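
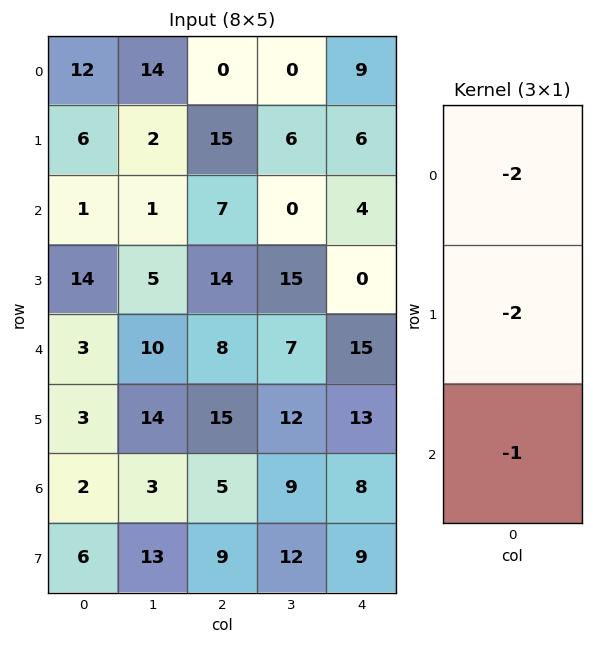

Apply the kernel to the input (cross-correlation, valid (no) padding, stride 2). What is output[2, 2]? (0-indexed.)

-64

The receptive field on the input at this output position is [15 / 13 / 8]. Elementwise product with the kernel and sum: 15·-2 + 13·-2 + 8·-1.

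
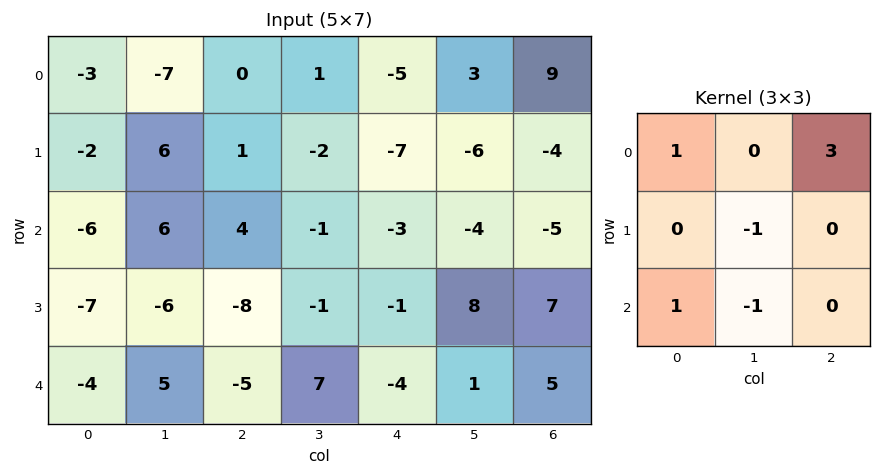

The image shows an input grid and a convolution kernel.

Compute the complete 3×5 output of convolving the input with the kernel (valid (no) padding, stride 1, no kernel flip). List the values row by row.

Output[0,0]: The receptive field on the input at this output position is [-3 -7 0 / -2 6 1 / -6 6 4]. Elementwise product with the kernel and sum: -3·1 + 0·3 + 6·-1 + -6·1 + 6·-1.

-21 -3 -8 19 29
-6 -2 -26 -17 -24
3 21 -16 -1 -31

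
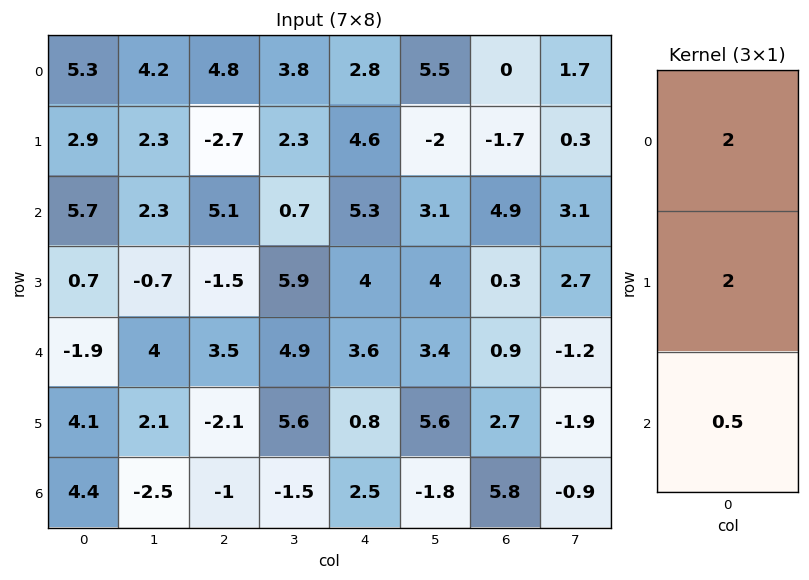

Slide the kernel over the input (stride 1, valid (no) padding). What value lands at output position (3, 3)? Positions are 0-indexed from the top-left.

24.4

The receptive field on the input at this output position is [5.9 / 4.9 / 5.6]. Elementwise product with the kernel and sum: 5.9·2 + 4.9·2 + 5.6·0.5.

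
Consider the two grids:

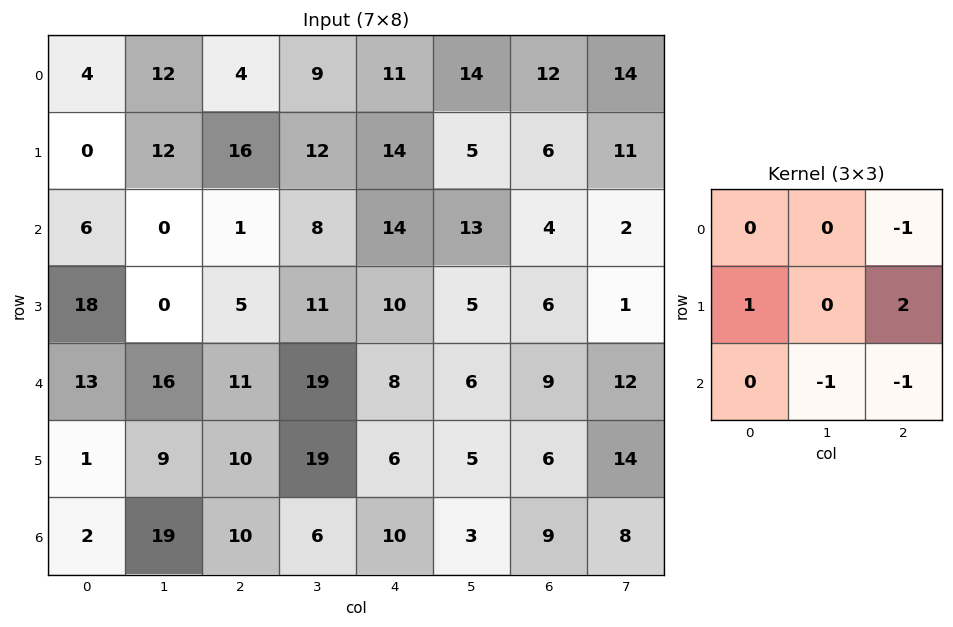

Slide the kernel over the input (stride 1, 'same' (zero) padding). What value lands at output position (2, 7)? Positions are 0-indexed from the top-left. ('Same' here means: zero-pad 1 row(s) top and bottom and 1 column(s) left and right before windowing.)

The receptive field on the zero-padded input at this output position is [6 11 0 / 4 2 0 / 6 1 0]. Elementwise product with the kernel and sum: 0·-1 + 4·1 + 0·2 + 1·-1 + 0·-1.

3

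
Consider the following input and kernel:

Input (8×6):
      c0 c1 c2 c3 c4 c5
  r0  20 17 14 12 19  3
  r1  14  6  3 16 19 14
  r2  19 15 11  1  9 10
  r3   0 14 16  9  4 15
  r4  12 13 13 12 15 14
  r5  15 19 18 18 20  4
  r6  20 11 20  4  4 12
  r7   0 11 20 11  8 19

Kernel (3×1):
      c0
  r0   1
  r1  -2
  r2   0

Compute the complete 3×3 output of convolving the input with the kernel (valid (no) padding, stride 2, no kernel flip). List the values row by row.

Output[0,0]: The receptive field on the input at this output position is [20 / 14 / 19]. Elementwise product with the kernel and sum: 20·1 + 14·-2.
Output[0,1]: The receptive field on the input at this output position is [14 / 3 / 11]. Elementwise product with the kernel and sum: 14·1 + 3·-2.

-8 8 -19
19 -21 1
-18 -23 -25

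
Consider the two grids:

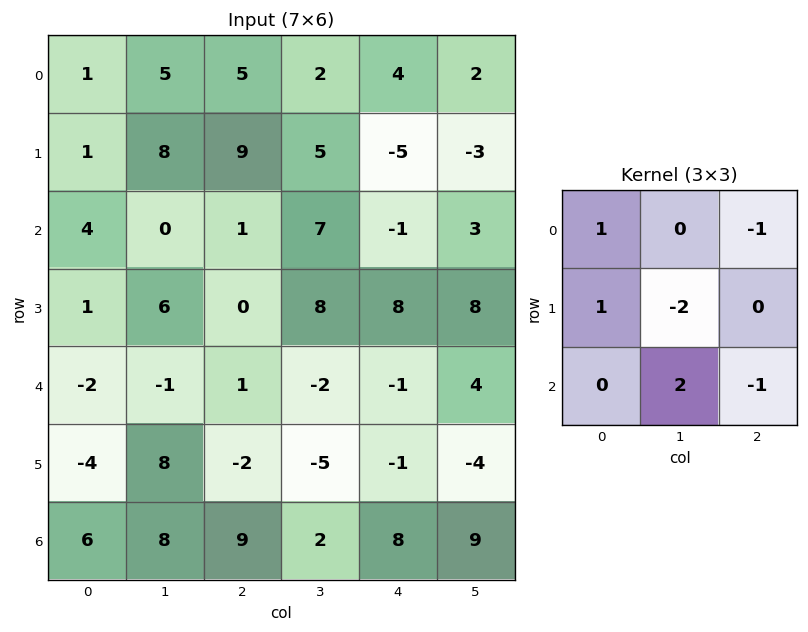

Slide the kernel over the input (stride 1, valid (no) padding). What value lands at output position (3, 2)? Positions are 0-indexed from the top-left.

The receptive field on the input at this output position is [0 8 8 / 1 -2 -1 / -2 -5 -1]. Elementwise product with the kernel and sum: 0·1 + 8·-1 + 1·1 + -2·-2 + -5·2 + -1·-1.

-12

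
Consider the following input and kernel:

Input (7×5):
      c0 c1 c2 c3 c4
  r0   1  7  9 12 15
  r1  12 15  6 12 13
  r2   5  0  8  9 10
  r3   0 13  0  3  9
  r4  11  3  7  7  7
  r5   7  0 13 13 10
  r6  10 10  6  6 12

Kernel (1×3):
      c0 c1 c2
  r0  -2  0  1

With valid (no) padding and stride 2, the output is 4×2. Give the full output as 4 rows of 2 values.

7 -3
-2 -6
-15 -7
-14 0

Output[0,0]: The receptive field on the input at this output position is [1 7 9]. Elementwise product with the kernel and sum: 1·-2 + 9·1.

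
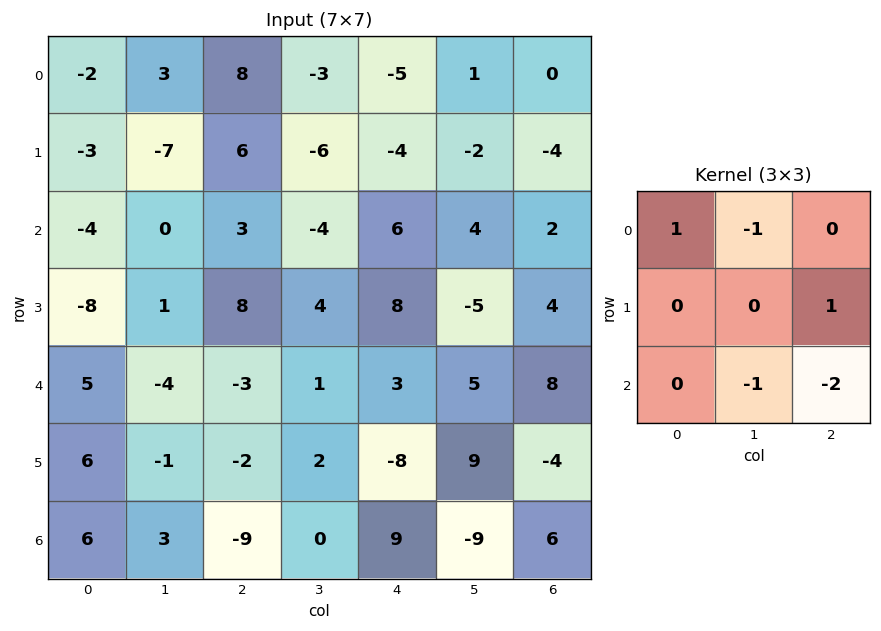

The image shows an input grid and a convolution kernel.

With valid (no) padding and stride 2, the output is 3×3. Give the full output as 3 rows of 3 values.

-5 -1 -18
14 8 -15
22 -30 -9

Output[0,0]: The receptive field on the input at this output position is [-2 3 8 / -3 -7 6 / -4 0 3]. Elementwise product with the kernel and sum: -2·1 + 3·-1 + 6·1 + 0·-1 + 3·-2.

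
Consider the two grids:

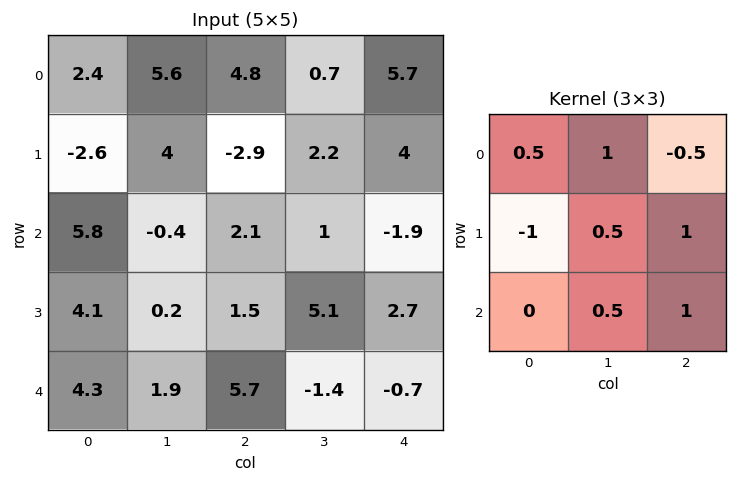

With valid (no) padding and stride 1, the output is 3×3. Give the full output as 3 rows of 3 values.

8 6.05 6.85
1.85 6.3 0.5
5.6 8.5 5.35

Output[0,0]: The receptive field on the input at this output position is [2.4 5.6 4.8 / -2.6 4 -2.9 / 5.8 -0.4 2.1]. Elementwise product with the kernel and sum: 2.4·0.5 + 5.6·1 + 4.8·-0.5 + -2.6·-1 + 4·0.5 + -2.9·1 + -0.4·0.5 + 2.1·1.
Output[0,1]: The receptive field on the input at this output position is [5.6 4.8 0.7 / 4 -2.9 2.2 / -0.4 2.1 1]. Elementwise product with the kernel and sum: 5.6·0.5 + 4.8·1 + 0.7·-0.5 + 4·-1 + -2.9·0.5 + 2.2·1 + 2.1·0.5 + 1·1.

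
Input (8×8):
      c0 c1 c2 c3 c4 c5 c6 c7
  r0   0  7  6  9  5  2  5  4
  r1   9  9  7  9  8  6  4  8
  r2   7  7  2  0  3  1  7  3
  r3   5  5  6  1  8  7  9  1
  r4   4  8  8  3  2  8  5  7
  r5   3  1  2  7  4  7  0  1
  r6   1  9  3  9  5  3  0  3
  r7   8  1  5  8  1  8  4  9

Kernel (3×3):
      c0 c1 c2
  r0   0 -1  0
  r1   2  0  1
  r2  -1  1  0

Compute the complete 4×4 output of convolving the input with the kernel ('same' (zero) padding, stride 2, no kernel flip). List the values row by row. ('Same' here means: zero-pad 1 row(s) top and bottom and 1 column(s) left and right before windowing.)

Output[0,0]: The receptive field on the zero-padded input at this output position is [0 0 0 / 0 0 7 / 0 9 9]. Elementwise product with the kernel and sum: 0·-1 + 0·2 + 7·1 + 0·-1 + 9·1.
Output[0,1]: The receptive field on the zero-padded input at this output position is [0 0 0 / 7 6 9 / 9 7 9]. Elementwise product with the kernel and sum: 0·-1 + 7·2 + 9·1 + 9·-1 + 7·1.

16 21 19 6
3 8 0 3
6 14 3 7
14 29 10 5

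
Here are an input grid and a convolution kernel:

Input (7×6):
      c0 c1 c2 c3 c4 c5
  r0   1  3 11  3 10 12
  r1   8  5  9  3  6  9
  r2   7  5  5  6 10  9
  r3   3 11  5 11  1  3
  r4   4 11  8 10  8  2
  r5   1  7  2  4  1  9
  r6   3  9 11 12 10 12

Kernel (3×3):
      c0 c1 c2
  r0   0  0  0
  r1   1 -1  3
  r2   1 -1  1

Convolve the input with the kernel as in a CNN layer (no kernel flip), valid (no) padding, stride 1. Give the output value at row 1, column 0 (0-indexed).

The receptive field on the input at this output position is [8 5 9 / 7 5 5 / 3 11 5]. Elementwise product with the kernel and sum: 7·1 + 5·-1 + 5·3 + 3·1 + 11·-1 + 5·1.

14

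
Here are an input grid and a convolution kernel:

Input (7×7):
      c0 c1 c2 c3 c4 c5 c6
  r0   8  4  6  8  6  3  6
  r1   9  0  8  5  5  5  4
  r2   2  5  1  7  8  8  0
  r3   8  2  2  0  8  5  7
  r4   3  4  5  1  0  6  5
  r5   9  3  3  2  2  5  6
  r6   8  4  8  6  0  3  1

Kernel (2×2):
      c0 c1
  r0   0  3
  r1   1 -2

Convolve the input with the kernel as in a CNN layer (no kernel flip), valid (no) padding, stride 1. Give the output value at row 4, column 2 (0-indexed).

The receptive field on the input at this output position is [5 1 / 3 2]. Elementwise product with the kernel and sum: 1·3 + 3·1 + 2·-2.

2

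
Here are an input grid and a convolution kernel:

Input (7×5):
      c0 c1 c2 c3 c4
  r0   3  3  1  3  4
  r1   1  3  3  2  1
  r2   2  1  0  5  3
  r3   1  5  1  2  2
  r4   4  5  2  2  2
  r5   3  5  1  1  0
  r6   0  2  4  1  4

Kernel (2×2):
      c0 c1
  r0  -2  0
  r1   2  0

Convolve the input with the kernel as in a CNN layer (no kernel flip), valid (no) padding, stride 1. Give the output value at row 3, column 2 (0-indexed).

2

The receptive field on the input at this output position is [1 2 / 2 2]. Elementwise product with the kernel and sum: 1·-2 + 2·2.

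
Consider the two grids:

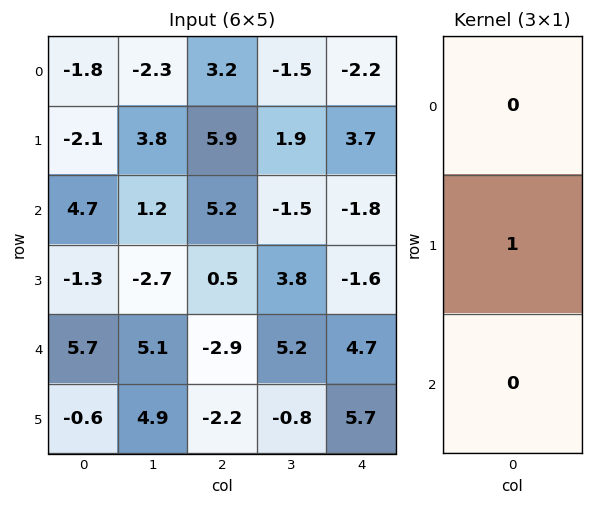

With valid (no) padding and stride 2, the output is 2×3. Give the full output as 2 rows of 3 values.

-2.1 5.9 3.7
-1.3 0.5 -1.6

Output[0,0]: The receptive field on the input at this output position is [-1.8 / -2.1 / 4.7]. Elementwise product with the kernel and sum: -2.1·1.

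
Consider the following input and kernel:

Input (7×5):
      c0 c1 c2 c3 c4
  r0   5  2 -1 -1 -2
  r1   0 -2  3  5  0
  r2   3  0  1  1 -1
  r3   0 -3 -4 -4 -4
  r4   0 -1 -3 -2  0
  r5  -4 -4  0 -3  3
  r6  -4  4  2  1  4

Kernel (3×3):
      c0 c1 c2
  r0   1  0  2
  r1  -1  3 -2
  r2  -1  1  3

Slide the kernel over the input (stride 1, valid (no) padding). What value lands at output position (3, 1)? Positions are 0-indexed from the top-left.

-20

The receptive field on the input at this output position is [-3 -4 -4 / -1 -3 -2 / -4 0 -3]. Elementwise product with the kernel and sum: -3·1 + -4·2 + -1·-1 + -3·3 + -2·-2 + -4·-1 + 0·1 + -3·3.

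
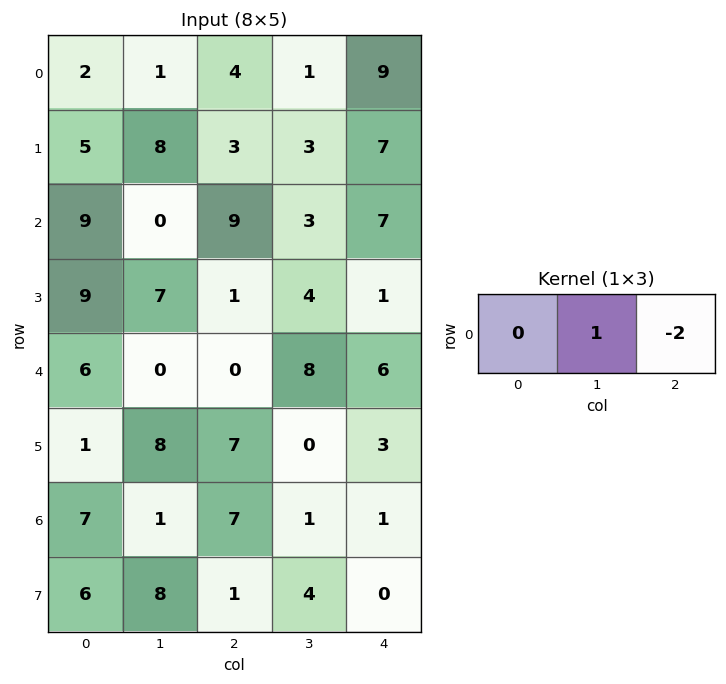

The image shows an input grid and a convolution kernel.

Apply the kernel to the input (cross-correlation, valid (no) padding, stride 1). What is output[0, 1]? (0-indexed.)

The receptive field on the input at this output position is [1 4 1]. Elementwise product with the kernel and sum: 4·1 + 1·-2.

2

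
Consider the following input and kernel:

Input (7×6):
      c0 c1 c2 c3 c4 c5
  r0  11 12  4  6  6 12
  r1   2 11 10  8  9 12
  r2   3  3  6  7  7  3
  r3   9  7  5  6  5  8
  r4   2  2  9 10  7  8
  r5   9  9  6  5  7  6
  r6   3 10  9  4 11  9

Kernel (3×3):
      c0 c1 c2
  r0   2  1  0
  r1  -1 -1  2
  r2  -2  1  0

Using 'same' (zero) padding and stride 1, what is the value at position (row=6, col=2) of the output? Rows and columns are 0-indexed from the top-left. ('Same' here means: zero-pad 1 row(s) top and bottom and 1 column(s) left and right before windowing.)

The receptive field on the zero-padded input at this output position is [9 6 5 / 10 9 4 / 0 0 0]. Elementwise product with the kernel and sum: 9·2 + 6·1 + 10·-1 + 9·-1 + 4·2 + 0·-2 + 0·1.

13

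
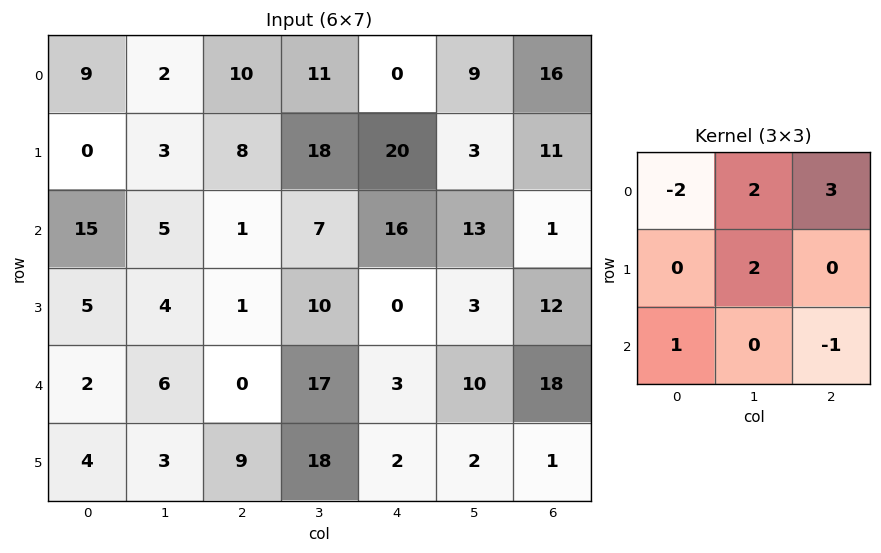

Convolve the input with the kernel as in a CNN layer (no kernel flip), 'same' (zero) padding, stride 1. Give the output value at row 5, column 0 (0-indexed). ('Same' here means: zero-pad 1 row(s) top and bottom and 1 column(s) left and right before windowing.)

The receptive field on the zero-padded input at this output position is [0 2 6 / 0 4 3 / 0 0 0]. Elementwise product with the kernel and sum: 0·-2 + 2·2 + 6·3 + 4·2 + 0·1 + 0·-1.

30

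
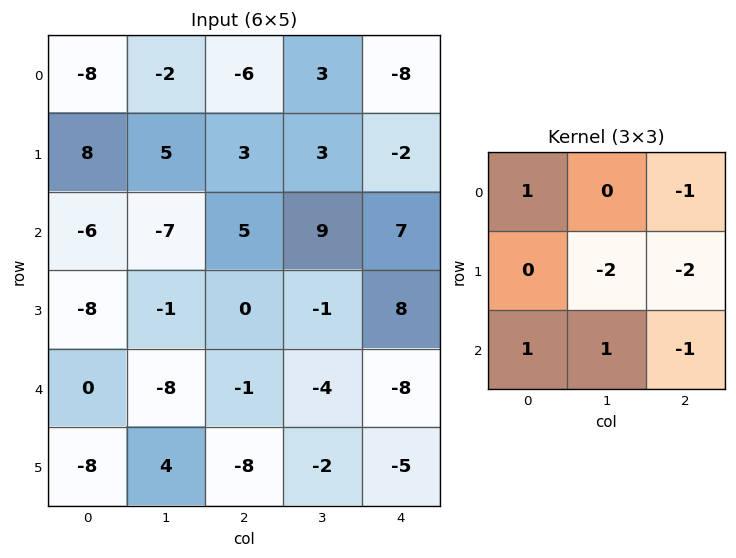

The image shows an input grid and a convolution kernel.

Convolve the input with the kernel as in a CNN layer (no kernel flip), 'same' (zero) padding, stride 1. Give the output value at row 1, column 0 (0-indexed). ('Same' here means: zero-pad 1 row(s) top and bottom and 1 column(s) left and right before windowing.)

-23

The receptive field on the zero-padded input at this output position is [0 -8 -2 / 0 8 5 / 0 -6 -7]. Elementwise product with the kernel and sum: 0·1 + -2·-1 + 8·-2 + 5·-2 + 0·1 + -6·1 + -7·-1.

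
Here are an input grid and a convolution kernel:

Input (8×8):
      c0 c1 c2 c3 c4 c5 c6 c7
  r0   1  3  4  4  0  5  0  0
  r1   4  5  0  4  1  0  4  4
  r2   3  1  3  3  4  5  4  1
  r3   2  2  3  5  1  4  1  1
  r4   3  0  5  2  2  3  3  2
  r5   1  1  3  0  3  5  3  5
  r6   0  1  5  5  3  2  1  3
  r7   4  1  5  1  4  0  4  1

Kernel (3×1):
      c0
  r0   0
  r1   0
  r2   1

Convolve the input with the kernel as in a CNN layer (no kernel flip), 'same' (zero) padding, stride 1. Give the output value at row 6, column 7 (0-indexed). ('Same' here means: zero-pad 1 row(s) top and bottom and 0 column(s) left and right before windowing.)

The receptive field on the zero-padded input at this output position is [5 / 3 / 1]. Elementwise product with the kernel and sum: 1·1.

1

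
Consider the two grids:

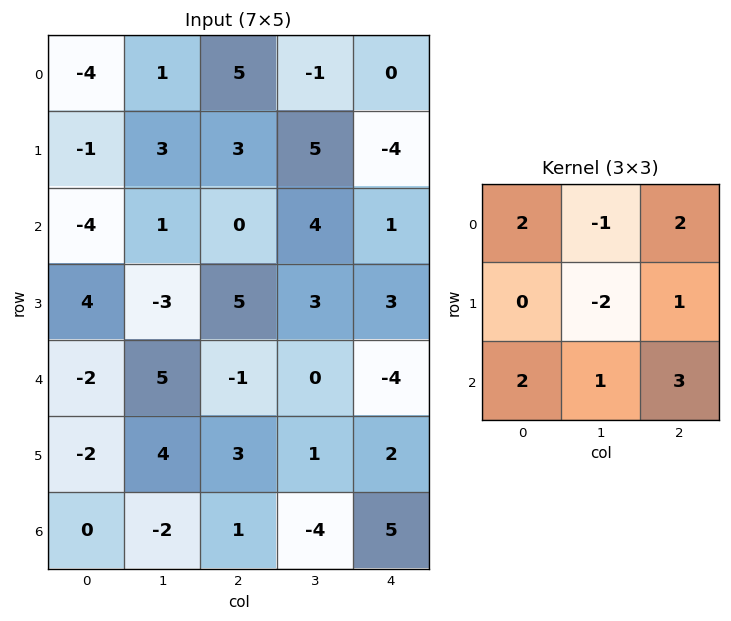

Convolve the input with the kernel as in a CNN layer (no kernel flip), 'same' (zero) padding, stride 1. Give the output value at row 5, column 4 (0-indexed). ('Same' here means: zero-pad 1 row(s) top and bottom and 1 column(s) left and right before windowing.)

-3

The receptive field on the zero-padded input at this output position is [0 -4 0 / 1 2 0 / -4 5 0]. Elementwise product with the kernel and sum: 0·2 + -4·-1 + 0·2 + 2·-2 + 0·1 + -4·2 + 5·1 + 0·3.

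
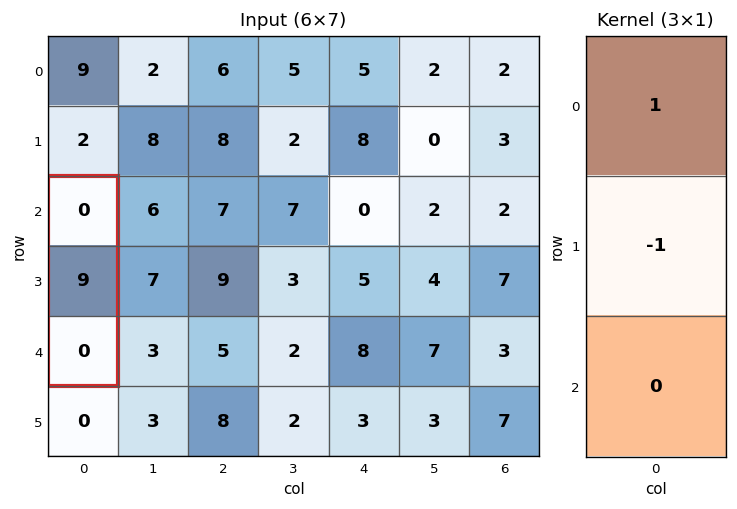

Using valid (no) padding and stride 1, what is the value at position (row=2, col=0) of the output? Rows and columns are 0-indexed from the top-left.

-9

The receptive field on the input at this output position is [0 / 9 / 0]. Elementwise product with the kernel and sum: 0·1 + 9·-1.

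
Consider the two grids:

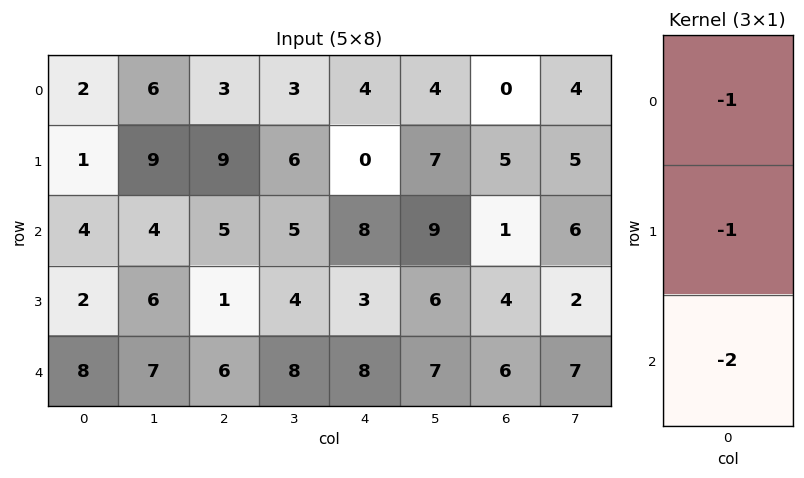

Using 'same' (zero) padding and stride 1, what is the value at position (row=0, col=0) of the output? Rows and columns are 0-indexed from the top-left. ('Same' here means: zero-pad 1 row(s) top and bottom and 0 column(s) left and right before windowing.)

-4

The receptive field on the zero-padded input at this output position is [0 / 2 / 1]. Elementwise product with the kernel and sum: 0·-1 + 2·-1 + 1·-2.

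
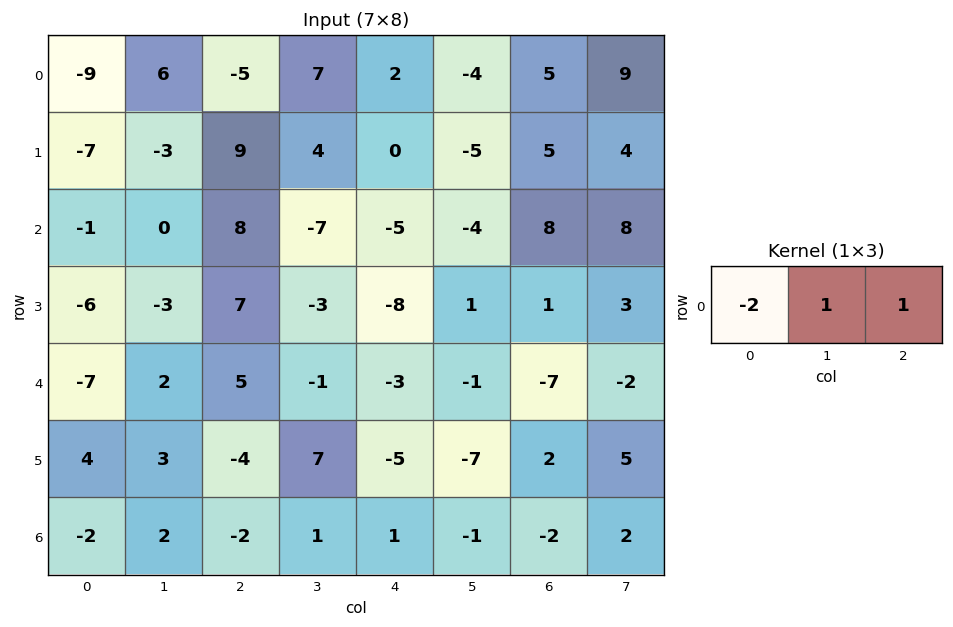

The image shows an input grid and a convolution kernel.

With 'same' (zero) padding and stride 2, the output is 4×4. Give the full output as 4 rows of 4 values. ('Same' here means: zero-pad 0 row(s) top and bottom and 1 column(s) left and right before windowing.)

Output[0,0]: The receptive field on the zero-padded input at this output position is [0 -9 6]. Elementwise product with the kernel and sum: 0·-2 + -9·1 + 6·1.

-3 -10 -16 22
-1 1 5 24
-5 0 -2 -7
0 -5 -2 2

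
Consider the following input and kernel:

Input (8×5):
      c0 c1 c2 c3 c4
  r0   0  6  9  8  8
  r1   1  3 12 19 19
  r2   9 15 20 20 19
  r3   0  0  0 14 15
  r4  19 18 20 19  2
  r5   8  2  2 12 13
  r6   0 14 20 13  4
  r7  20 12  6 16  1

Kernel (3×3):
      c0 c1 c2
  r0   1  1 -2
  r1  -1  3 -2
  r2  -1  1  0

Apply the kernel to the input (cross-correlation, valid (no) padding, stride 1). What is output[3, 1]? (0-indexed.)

-24

The receptive field on the input at this output position is [0 0 14 / 18 20 19 / 2 2 12]. Elementwise product with the kernel and sum: 0·1 + 0·1 + 14·-2 + 18·-1 + 20·3 + 19·-2 + 2·-1 + 2·1.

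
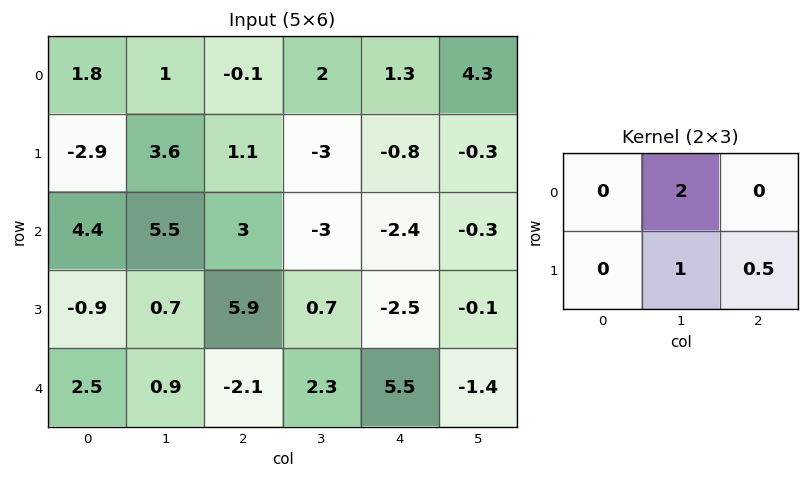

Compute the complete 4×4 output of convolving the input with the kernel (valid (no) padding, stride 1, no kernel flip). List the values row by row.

Output[0,0]: The receptive field on the input at this output position is [1.8 1 -0.1 / -2.9 3.6 1.1]. Elementwise product with the kernel and sum: 1·2 + 3.6·1 + 1.1·0.5.

6.15 -0.6 0.6 1.65
14.2 3.7 -10.2 -4.15
14.65 12.25 -6.55 -7.35
1.25 10.85 6.45 -0.2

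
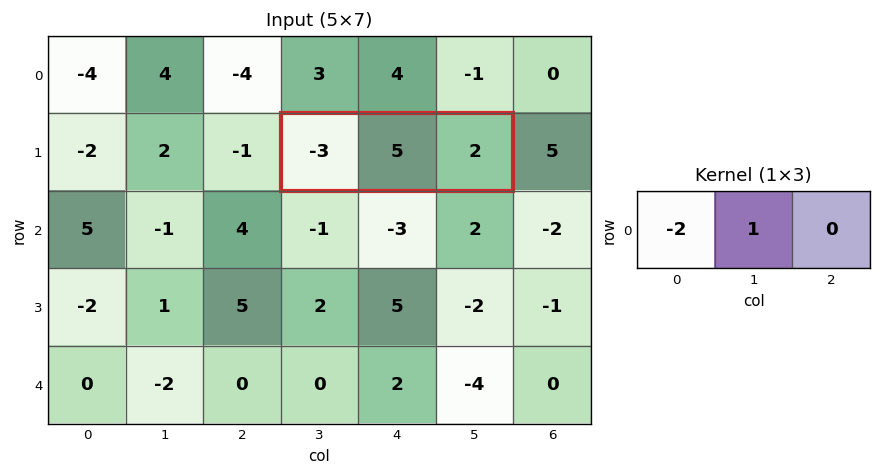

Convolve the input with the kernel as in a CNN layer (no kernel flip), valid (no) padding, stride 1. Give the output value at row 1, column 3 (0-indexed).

The receptive field on the input at this output position is [-3 5 2]. Elementwise product with the kernel and sum: -3·-2 + 5·1.

11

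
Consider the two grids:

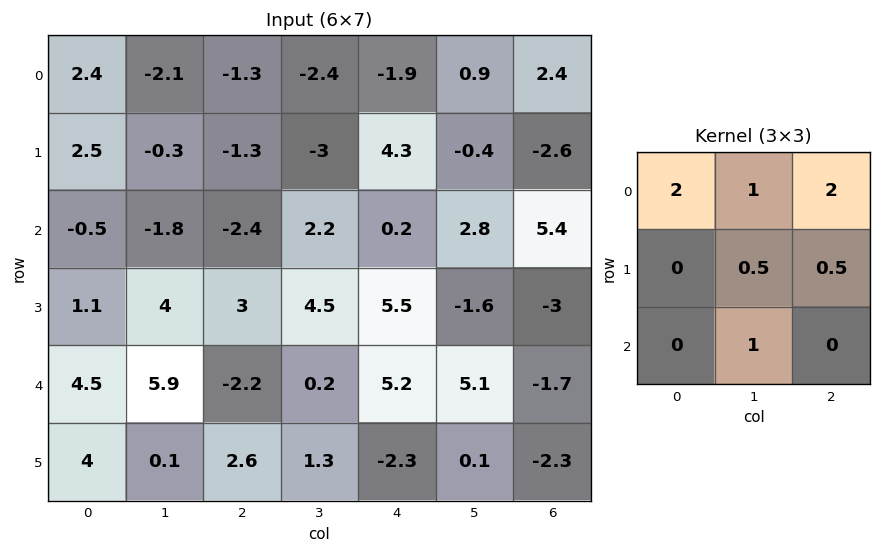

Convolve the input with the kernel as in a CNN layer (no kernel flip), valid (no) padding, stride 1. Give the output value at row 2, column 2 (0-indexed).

3

The receptive field on the input at this output position is [-2.4 2.2 0.2 / 3 4.5 5.5 / -2.2 0.2 5.2]. Elementwise product with the kernel and sum: -2.4·2 + 2.2·1 + 0.2·2 + 4.5·0.5 + 5.5·0.5 + 0.2·1.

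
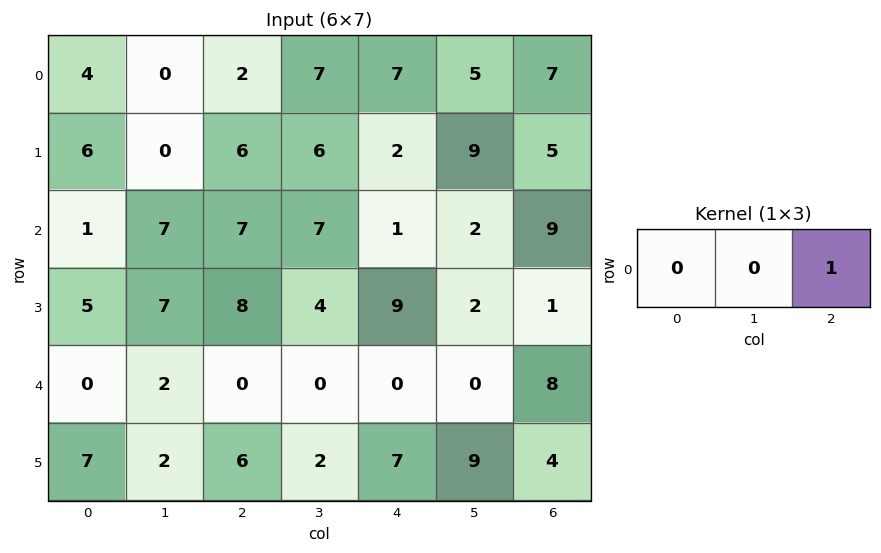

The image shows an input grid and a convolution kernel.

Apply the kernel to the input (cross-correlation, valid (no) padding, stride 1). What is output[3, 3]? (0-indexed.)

The receptive field on the input at this output position is [4 9 2]. Elementwise product with the kernel and sum: 2·1.

2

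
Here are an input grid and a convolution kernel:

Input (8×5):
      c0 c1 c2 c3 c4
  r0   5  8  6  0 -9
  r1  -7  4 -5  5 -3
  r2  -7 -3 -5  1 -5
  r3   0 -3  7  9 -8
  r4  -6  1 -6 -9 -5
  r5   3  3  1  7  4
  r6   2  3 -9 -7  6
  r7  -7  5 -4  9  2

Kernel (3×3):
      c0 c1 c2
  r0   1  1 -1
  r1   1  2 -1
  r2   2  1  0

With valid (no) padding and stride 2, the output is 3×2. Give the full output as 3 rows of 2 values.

-4 14
-29 13
16 -24

Output[0,0]: The receptive field on the input at this output position is [5 8 6 / -7 4 -5 / -7 -3 -5]. Elementwise product with the kernel and sum: 5·1 + 8·1 + 6·-1 + -7·1 + 4·2 + -5·-1 + -7·2 + -3·1.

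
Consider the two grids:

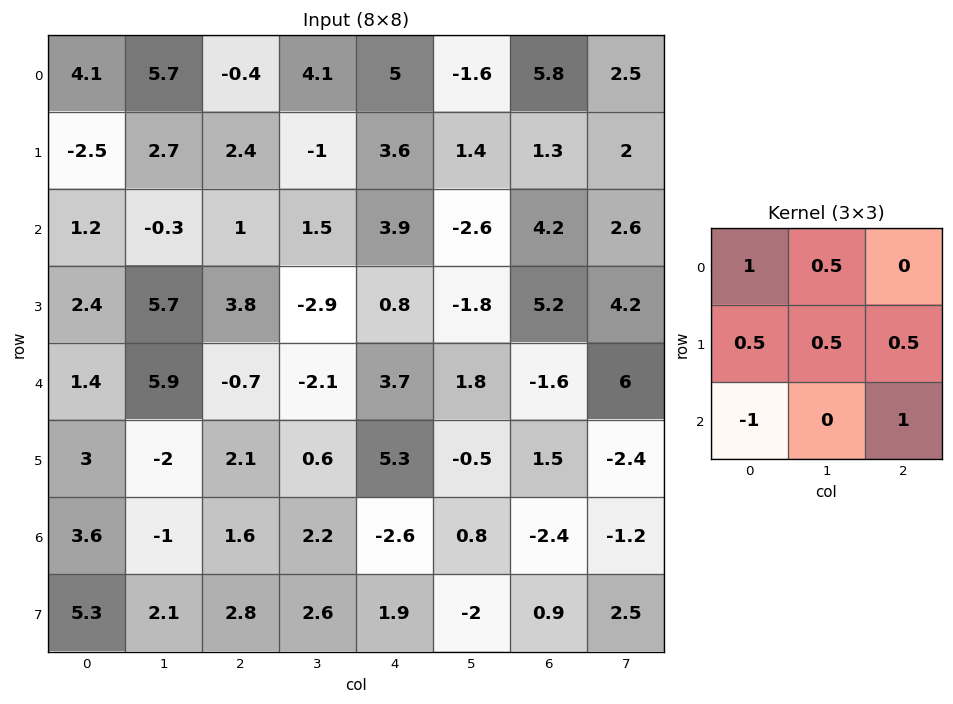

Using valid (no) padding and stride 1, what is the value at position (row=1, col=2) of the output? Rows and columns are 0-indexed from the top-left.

The receptive field on the input at this output position is [2.4 -1 3.6 / 1 1.5 3.9 / 3.8 -2.9 0.8]. Elementwise product with the kernel and sum: 2.4·1 + -1·0.5 + 1·0.5 + 1.5·0.5 + 3.9·0.5 + 3.8·-1 + 0.8·1.

2.1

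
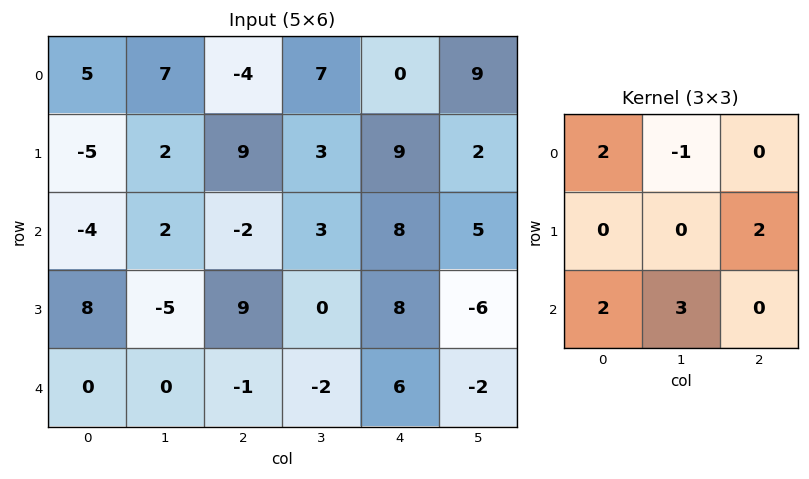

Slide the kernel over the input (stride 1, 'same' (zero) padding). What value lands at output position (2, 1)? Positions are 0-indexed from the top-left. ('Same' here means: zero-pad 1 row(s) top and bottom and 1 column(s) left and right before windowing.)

The receptive field on the zero-padded input at this output position is [-5 2 9 / -4 2 -2 / 8 -5 9]. Elementwise product with the kernel and sum: -5·2 + 2·-1 + -2·2 + 8·2 + -5·3.

-15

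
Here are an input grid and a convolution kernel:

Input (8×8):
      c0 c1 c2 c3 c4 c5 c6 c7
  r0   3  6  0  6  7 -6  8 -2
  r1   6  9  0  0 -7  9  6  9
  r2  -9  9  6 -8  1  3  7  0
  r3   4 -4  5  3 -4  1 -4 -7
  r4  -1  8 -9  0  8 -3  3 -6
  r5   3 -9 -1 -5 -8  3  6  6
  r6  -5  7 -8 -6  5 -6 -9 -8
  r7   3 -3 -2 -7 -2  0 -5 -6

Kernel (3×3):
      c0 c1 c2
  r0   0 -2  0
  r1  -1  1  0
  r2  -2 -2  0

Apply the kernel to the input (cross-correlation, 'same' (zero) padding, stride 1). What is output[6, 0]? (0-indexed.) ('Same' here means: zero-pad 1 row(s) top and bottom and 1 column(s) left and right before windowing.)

-17

The receptive field on the zero-padded input at this output position is [0 3 -9 / 0 -5 7 / 0 3 -3]. Elementwise product with the kernel and sum: 3·-2 + 0·-1 + -5·1 + 0·-2 + 3·-2.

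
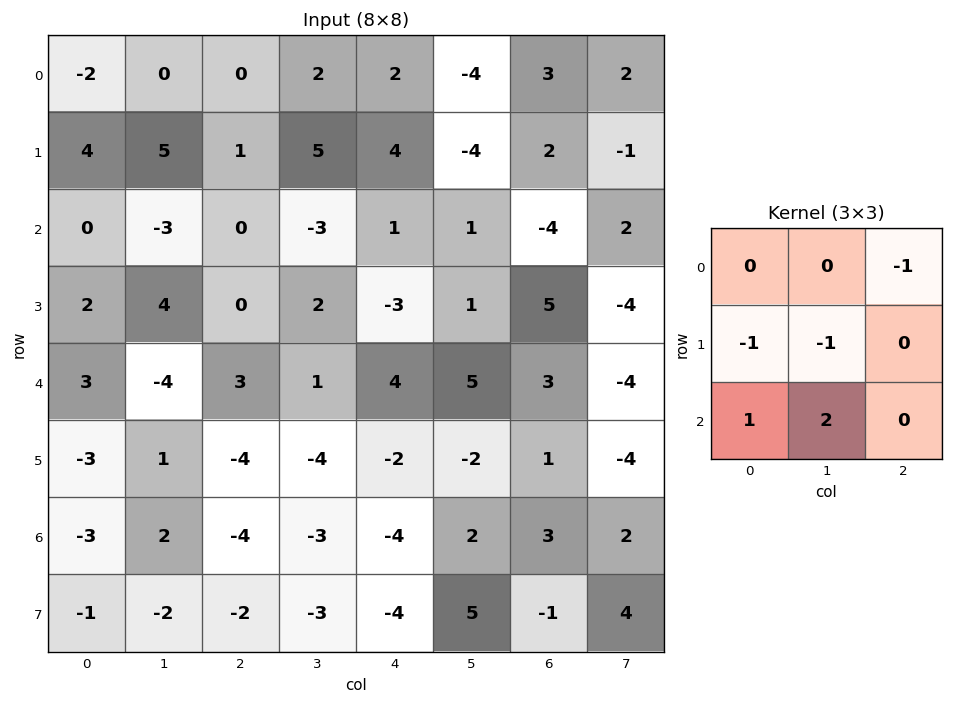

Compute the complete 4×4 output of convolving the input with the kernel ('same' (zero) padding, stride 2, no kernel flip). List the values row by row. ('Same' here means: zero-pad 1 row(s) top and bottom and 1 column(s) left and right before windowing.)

10 7 9 1
-1 2 2 15
-13 -8 -14 -4
0 0 -2 2

Output[0,0]: The receptive field on the zero-padded input at this output position is [0 0 0 / 0 -2 0 / 0 4 5]. Elementwise product with the kernel and sum: 0·-1 + 0·-1 + -2·-1 + 0·1 + 4·2.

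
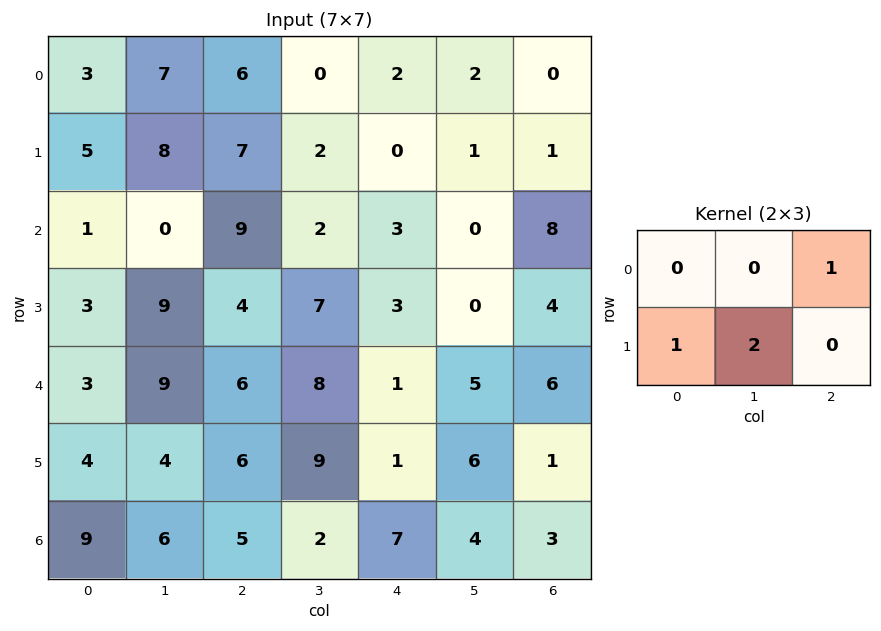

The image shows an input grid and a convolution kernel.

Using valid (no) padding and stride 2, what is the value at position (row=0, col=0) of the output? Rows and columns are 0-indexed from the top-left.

The receptive field on the input at this output position is [3 7 6 / 5 8 7]. Elementwise product with the kernel and sum: 6·1 + 5·1 + 8·2.

27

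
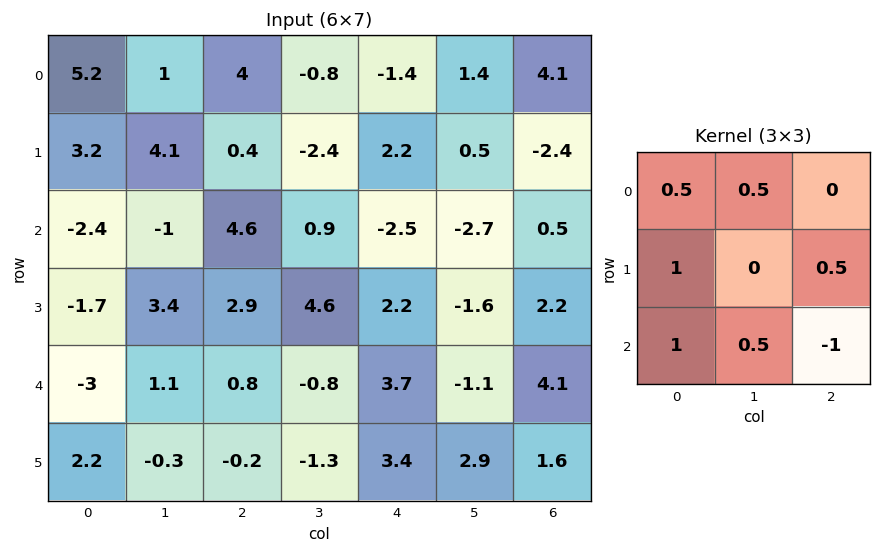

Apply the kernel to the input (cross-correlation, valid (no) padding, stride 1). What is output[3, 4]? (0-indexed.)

9.3

The receptive field on the input at this output position is [2.2 -1.6 2.2 / 3.7 -1.1 4.1 / 3.4 2.9 1.6]. Elementwise product with the kernel and sum: 2.2·0.5 + -1.6·0.5 + 3.7·1 + 4.1·0.5 + 3.4·1 + 2.9·0.5 + 1.6·-1.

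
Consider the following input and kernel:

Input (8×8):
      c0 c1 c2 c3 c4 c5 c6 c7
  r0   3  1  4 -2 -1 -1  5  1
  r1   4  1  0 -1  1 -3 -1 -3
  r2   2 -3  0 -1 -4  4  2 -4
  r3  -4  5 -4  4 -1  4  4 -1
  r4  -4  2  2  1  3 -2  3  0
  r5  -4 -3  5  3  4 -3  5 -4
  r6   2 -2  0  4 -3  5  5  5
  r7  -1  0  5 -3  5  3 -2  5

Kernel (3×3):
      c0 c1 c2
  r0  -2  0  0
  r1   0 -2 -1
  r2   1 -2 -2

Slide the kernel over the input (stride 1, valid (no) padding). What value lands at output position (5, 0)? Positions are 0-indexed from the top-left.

1

The receptive field on the input at this output position is [-4 -3 5 / 2 -2 0 / -1 0 5]. Elementwise product with the kernel and sum: -4·-2 + -2·-2 + 0·-1 + -1·1 + 0·-2 + 5·-2.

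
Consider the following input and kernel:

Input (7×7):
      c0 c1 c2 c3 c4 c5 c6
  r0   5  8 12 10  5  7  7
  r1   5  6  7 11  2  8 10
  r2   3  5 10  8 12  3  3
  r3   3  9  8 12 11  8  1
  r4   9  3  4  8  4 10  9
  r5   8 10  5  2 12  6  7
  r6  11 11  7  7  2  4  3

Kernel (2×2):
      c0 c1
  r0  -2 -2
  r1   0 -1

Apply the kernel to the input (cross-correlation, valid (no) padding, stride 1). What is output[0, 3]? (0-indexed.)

The receptive field on the input at this output position is [10 5 / 11 2]. Elementwise product with the kernel and sum: 10·-2 + 5·-2 + 2·-1.

-32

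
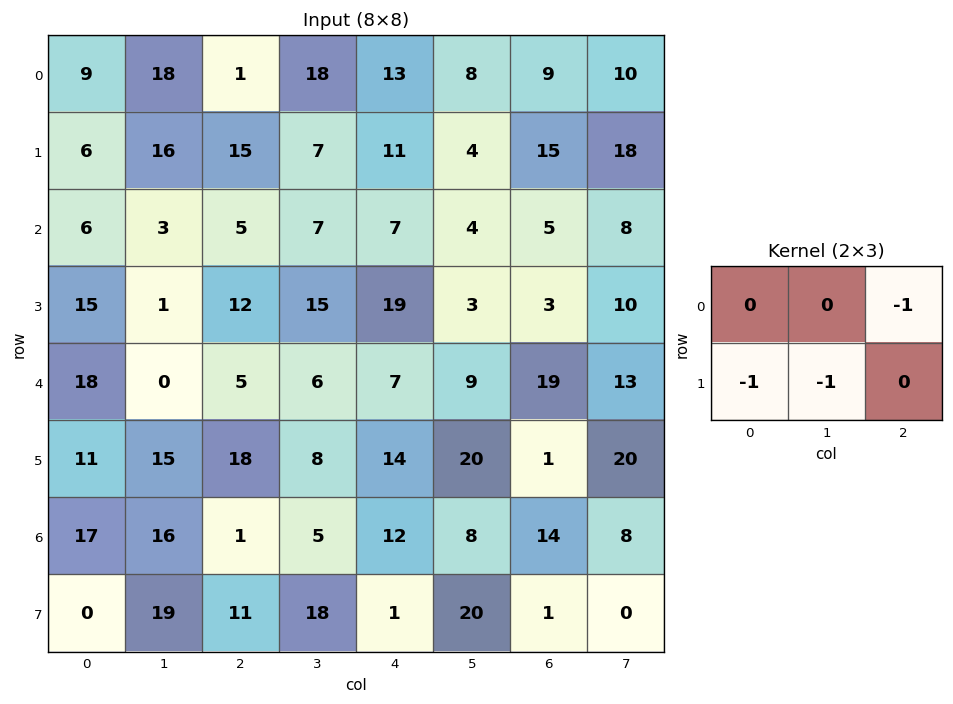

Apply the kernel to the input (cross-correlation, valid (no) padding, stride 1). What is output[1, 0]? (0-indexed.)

The receptive field on the input at this output position is [6 16 15 / 6 3 5]. Elementwise product with the kernel and sum: 15·-1 + 6·-1 + 3·-1.

-24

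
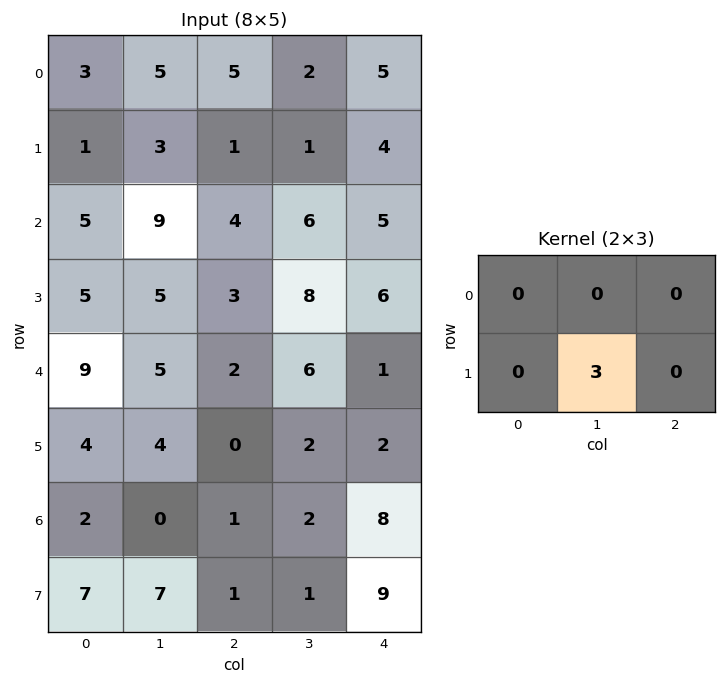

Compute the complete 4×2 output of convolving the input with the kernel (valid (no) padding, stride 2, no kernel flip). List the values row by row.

Output[0,0]: The receptive field on the input at this output position is [3 5 5 / 1 3 1]. Elementwise product with the kernel and sum: 3·3.
Output[0,1]: The receptive field on the input at this output position is [5 2 5 / 1 1 4]. Elementwise product with the kernel and sum: 1·3.

9 3
15 24
12 6
21 3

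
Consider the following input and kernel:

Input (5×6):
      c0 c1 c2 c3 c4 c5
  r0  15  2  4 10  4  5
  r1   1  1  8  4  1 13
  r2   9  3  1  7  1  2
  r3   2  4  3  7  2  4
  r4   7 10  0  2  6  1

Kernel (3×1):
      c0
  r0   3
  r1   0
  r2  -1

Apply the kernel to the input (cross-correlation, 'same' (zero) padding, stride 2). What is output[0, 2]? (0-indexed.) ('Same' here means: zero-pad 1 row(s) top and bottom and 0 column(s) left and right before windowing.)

-1

The receptive field on the zero-padded input at this output position is [0 / 4 / 1]. Elementwise product with the kernel and sum: 0·3 + 1·-1.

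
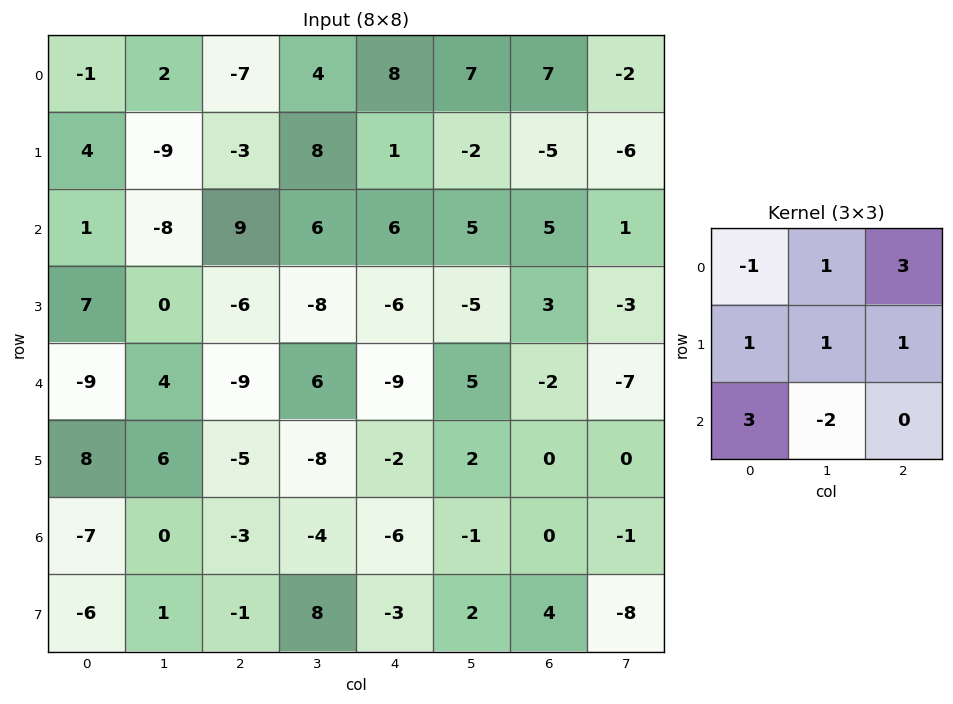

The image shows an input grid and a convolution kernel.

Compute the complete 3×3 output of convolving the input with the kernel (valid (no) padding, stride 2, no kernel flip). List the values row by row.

Output[0,0]: The receptive field on the input at this output position is [-1 2 -7 / 4 -9 -3 / 1 -8 9]. Elementwise product with the kernel and sum: -1·-1 + 2·1 + -7·3 + 4·1 + -9·1 + -3·1 + 1·3 + -8·-2.
Output[0,1]: The receptive field on the input at this output position is [-7 4 8 / -3 8 1 / 9 6 6]. Elementwise product with the kernel and sum: -7·-1 + 4·1 + 8·3 + -3·1 + 8·1 + 1·1 + 9·3 + 6·-2.

-7 56 22
-16 -44 -31
-26 -28 -8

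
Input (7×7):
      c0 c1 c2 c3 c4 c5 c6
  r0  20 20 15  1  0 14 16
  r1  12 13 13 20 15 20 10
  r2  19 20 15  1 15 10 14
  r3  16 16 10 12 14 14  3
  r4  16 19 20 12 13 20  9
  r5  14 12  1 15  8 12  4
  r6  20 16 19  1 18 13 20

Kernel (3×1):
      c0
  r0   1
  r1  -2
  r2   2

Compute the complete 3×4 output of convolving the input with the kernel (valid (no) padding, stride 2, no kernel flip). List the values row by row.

34 19 0 24
19 35 13 26
28 56 33 41

Output[0,0]: The receptive field on the input at this output position is [20 / 12 / 19]. Elementwise product with the kernel and sum: 20·1 + 12·-2 + 19·2.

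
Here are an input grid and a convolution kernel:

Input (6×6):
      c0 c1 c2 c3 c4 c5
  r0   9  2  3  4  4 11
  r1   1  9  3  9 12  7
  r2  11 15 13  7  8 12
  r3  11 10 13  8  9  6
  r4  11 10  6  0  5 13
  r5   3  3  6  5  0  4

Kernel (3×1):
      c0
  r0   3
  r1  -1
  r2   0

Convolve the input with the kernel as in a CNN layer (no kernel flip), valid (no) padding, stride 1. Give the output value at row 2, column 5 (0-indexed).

30

The receptive field on the input at this output position is [12 / 6 / 13]. Elementwise product with the kernel and sum: 12·3 + 6·-1.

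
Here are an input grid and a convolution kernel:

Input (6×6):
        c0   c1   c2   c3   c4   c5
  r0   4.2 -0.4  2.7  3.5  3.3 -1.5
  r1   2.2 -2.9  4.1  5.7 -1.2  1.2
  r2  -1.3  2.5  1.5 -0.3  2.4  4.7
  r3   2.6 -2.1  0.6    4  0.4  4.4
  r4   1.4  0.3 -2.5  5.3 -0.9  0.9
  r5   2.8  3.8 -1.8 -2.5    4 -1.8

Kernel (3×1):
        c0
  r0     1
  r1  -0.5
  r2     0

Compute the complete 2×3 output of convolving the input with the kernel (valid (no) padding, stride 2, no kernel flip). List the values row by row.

Output[0,0]: The receptive field on the input at this output position is [4.2 / 2.2 / -1.3]. Elementwise product with the kernel and sum: 4.2·1 + 2.2·-0.5.

3.1 0.65 3.9
-2.6 1.2 2.2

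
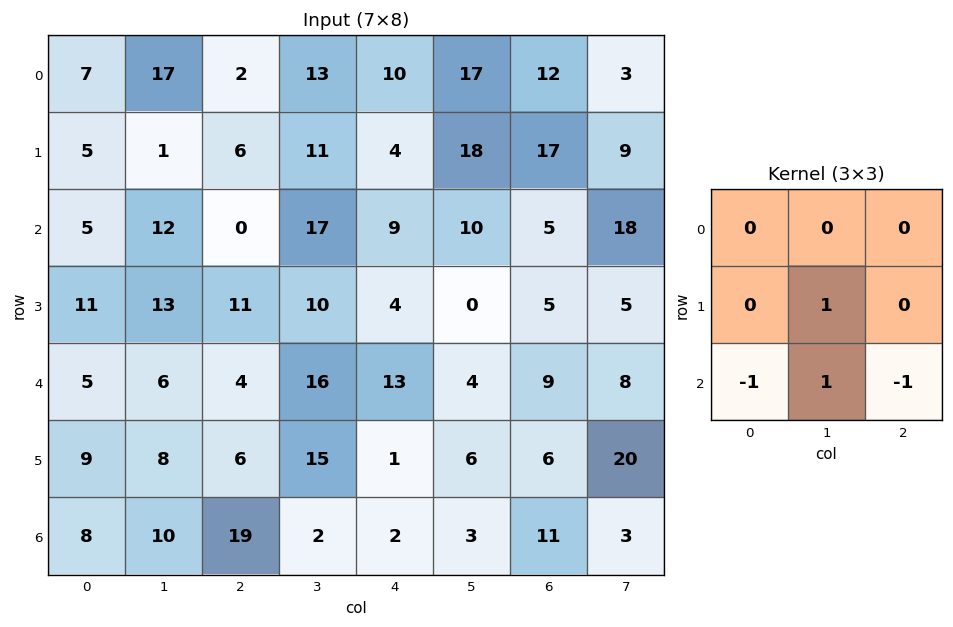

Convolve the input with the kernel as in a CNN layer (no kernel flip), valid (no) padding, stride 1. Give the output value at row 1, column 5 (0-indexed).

5

The receptive field on the input at this output position is [18 17 9 / 10 5 18 / 0 5 5]. Elementwise product with the kernel and sum: 5·1 + 0·-1 + 5·1 + 5·-1.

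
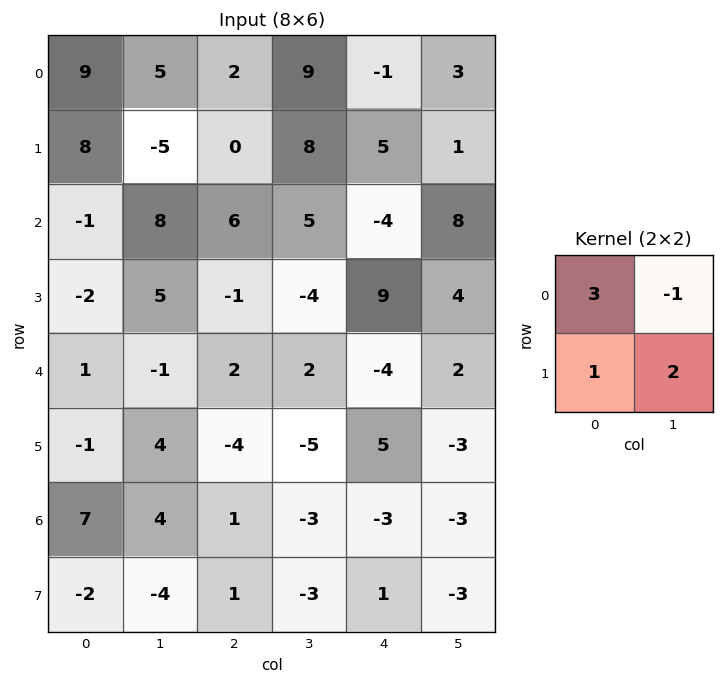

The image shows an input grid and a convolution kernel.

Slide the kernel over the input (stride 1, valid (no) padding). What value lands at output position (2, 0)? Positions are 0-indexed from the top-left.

-3

The receptive field on the input at this output position is [-1 8 / -2 5]. Elementwise product with the kernel and sum: -1·3 + 8·-1 + -2·1 + 5·2.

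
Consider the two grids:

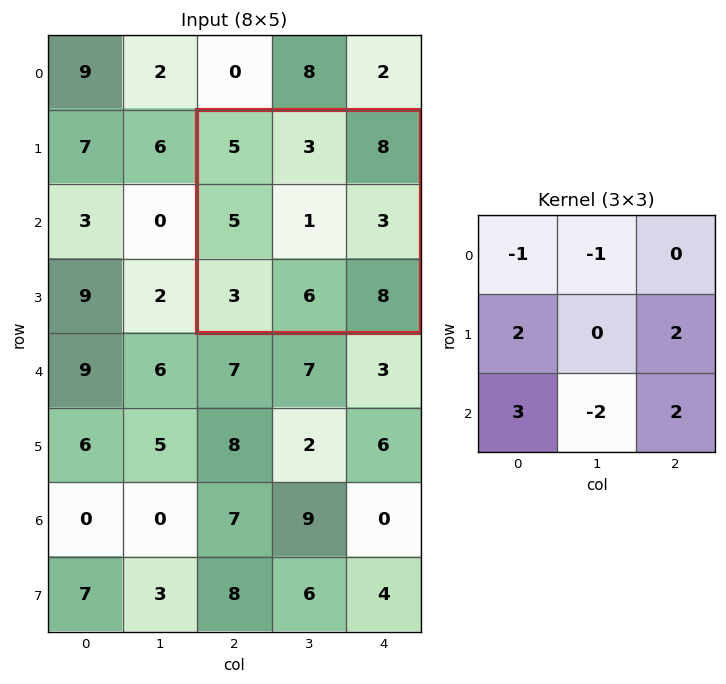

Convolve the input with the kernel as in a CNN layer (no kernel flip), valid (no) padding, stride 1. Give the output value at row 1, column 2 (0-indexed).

The receptive field on the input at this output position is [5 3 8 / 5 1 3 / 3 6 8]. Elementwise product with the kernel and sum: 5·-1 + 3·-1 + 5·2 + 3·2 + 3·3 + 6·-2 + 8·2.

21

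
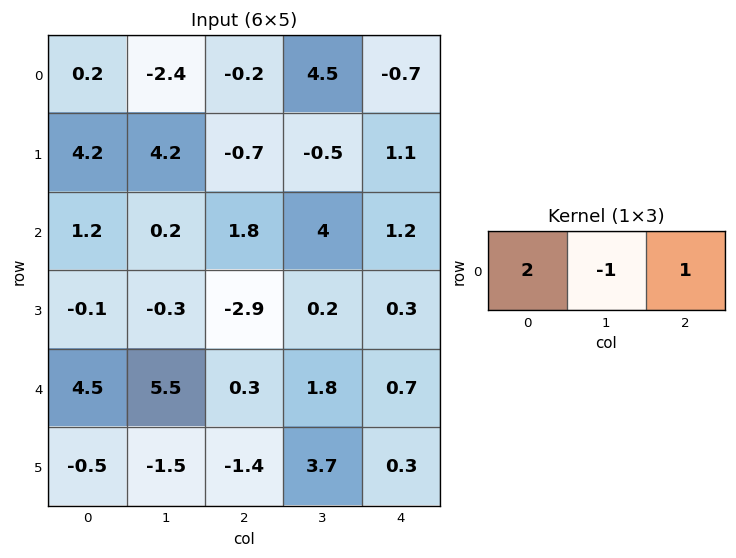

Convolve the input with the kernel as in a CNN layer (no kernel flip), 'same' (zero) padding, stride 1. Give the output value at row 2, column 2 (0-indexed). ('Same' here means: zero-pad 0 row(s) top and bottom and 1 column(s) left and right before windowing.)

2.6

The receptive field on the zero-padded input at this output position is [0.2 1.8 4]. Elementwise product with the kernel and sum: 0.2·2 + 1.8·-1 + 4·1.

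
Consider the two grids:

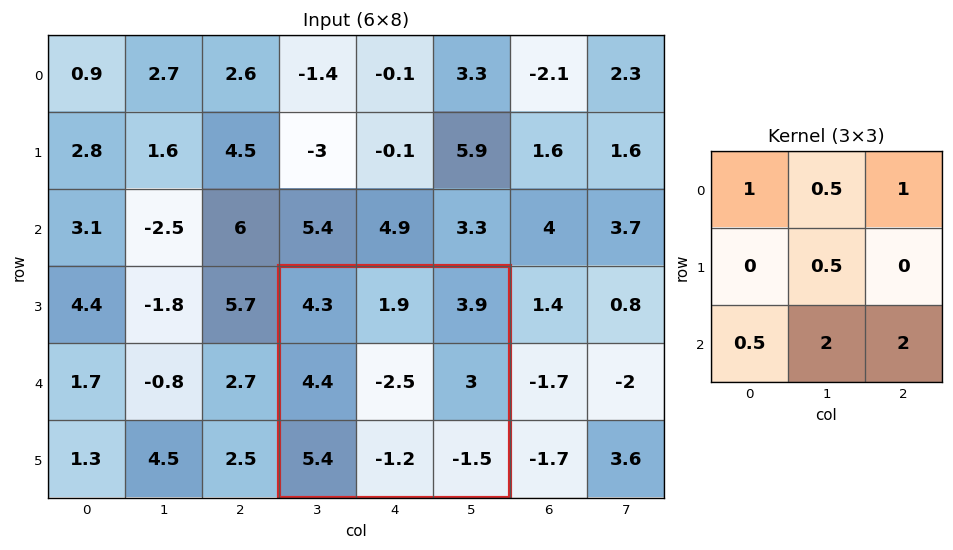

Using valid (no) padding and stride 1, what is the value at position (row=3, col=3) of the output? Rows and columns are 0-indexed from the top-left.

The receptive field on the input at this output position is [4.3 1.9 3.9 / 4.4 -2.5 3 / 5.4 -1.2 -1.5]. Elementwise product with the kernel and sum: 4.3·1 + 1.9·0.5 + 3.9·1 + -2.5·0.5 + 5.4·0.5 + -1.2·2 + -1.5·2.

5.2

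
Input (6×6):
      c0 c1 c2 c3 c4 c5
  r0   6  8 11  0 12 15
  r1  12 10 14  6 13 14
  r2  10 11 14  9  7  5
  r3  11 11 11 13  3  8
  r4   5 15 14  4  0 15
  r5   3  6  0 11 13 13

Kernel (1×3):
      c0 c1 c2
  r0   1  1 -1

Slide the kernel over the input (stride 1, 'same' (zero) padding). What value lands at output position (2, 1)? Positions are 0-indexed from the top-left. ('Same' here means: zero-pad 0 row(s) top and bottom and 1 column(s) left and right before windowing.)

The receptive field on the zero-padded input at this output position is [10 11 14]. Elementwise product with the kernel and sum: 10·1 + 11·1 + 14·-1.

7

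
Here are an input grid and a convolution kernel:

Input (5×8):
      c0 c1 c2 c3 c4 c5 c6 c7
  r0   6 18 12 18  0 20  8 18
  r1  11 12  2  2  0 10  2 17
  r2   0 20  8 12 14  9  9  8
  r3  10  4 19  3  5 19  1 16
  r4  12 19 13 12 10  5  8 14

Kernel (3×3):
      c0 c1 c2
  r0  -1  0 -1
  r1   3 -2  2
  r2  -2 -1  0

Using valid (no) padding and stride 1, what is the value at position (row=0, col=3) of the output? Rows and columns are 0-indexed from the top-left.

-50

The receptive field on the input at this output position is [18 0 20 / 2 0 10 / 12 14 9]. Elementwise product with the kernel and sum: 18·-1 + 20·-1 + 2·3 + 0·-2 + 10·2 + 12·-2 + 14·-1.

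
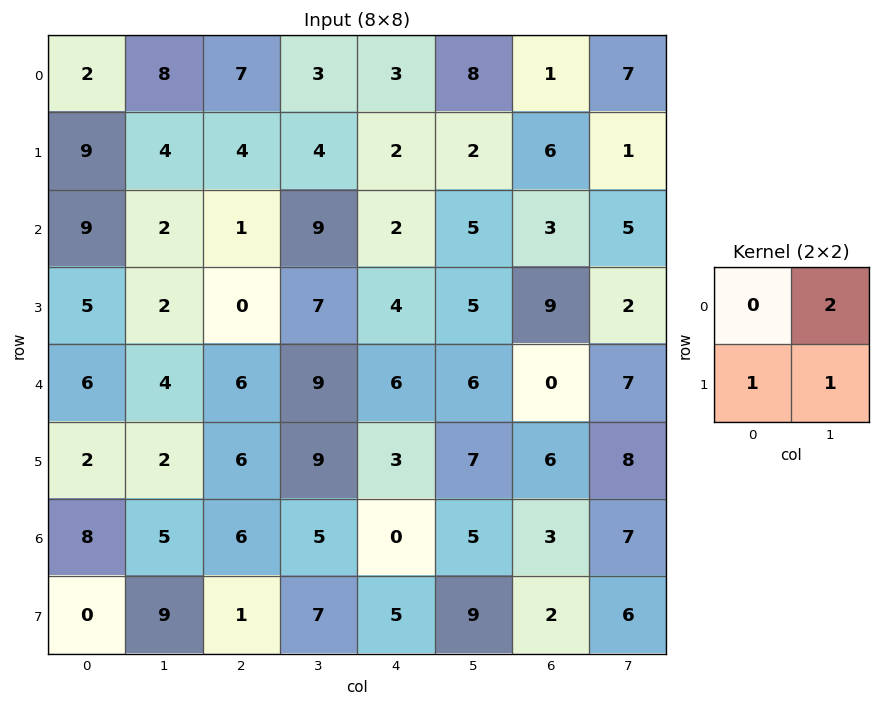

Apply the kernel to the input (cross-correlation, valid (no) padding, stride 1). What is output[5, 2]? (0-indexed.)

29

The receptive field on the input at this output position is [6 9 / 6 5]. Elementwise product with the kernel and sum: 9·2 + 6·1 + 5·1.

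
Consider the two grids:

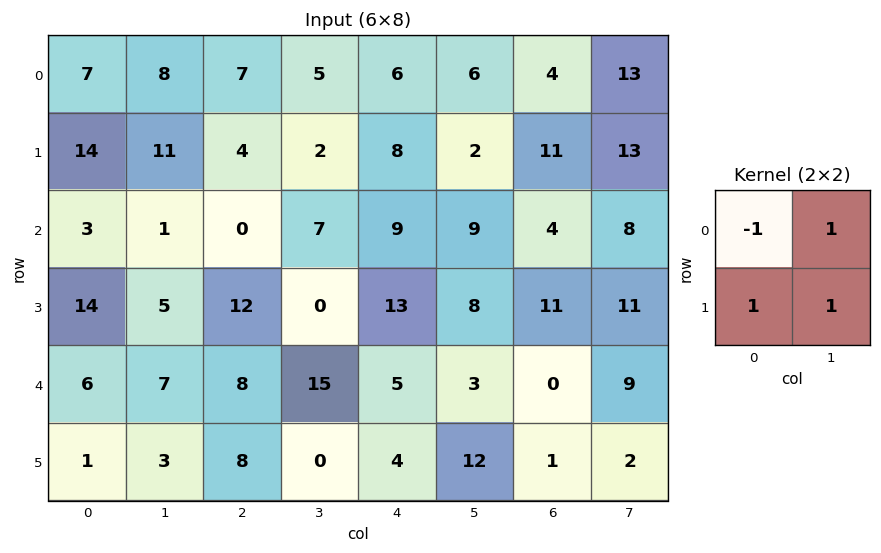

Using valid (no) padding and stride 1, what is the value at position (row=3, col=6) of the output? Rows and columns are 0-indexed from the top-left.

The receptive field on the input at this output position is [11 11 / 0 9]. Elementwise product with the kernel and sum: 11·-1 + 11·1 + 0·1 + 9·1.

9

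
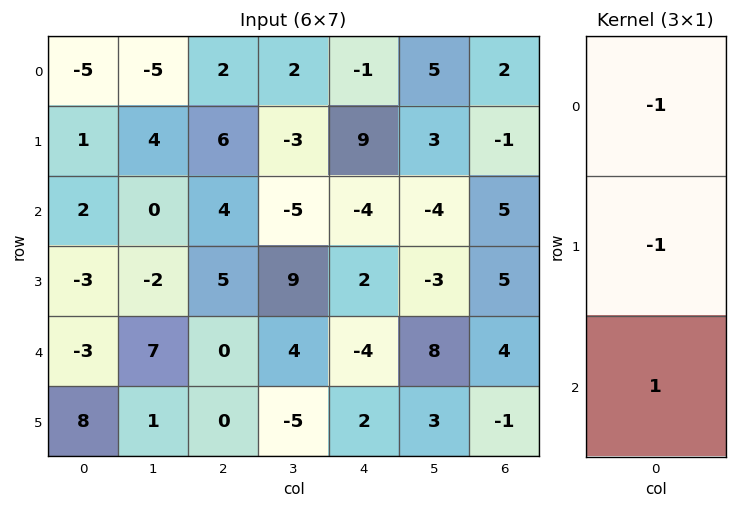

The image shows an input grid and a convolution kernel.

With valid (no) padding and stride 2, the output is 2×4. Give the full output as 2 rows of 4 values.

6 -4 -12 4
-2 -9 -2 -6

Output[0,0]: The receptive field on the input at this output position is [-5 / 1 / 2]. Elementwise product with the kernel and sum: -5·-1 + 1·-1 + 2·1.
Output[0,1]: The receptive field on the input at this output position is [2 / 6 / 4]. Elementwise product with the kernel and sum: 2·-1 + 6·-1 + 4·1.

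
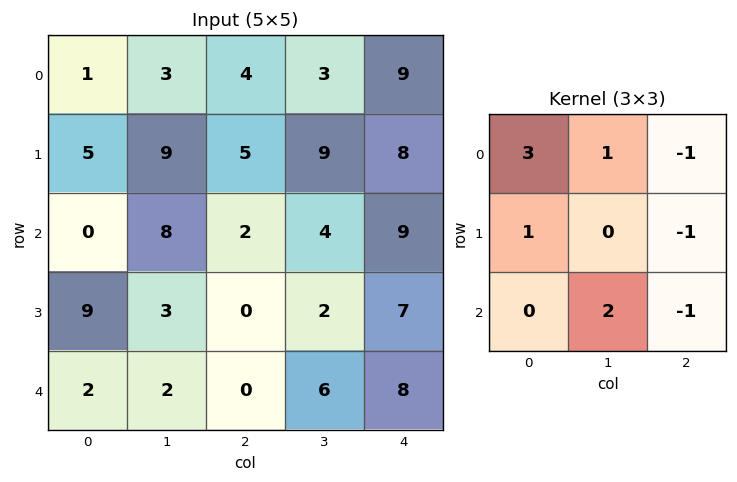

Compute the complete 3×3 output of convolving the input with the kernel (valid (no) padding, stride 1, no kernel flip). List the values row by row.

Output[0,0]: The receptive field on the input at this output position is [1 3 4 / 5 9 5 / 0 8 2]. Elementwise product with the kernel and sum: 1·3 + 3·1 + 4·-1 + 5·1 + 5·-1 + 8·2 + 2·-1.

16 10 2
23 25 6
19 17 -2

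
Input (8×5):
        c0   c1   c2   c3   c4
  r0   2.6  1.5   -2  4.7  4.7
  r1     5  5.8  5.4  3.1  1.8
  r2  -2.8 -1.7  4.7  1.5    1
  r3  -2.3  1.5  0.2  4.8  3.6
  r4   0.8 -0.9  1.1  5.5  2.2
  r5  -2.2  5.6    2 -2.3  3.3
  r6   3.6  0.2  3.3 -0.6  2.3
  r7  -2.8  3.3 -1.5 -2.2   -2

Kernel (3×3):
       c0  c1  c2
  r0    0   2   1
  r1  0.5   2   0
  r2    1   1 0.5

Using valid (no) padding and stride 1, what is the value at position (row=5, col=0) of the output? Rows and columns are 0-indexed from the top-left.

The receptive field on the input at this output position is [-2.2 5.6 2 / 3.6 0.2 3.3 / -2.8 3.3 -1.5]. Elementwise product with the kernel and sum: 5.6·2 + 2·1 + 3.6·0.5 + 0.2·2 + -2.8·1 + 3.3·1 + -1.5·0.5.

15.15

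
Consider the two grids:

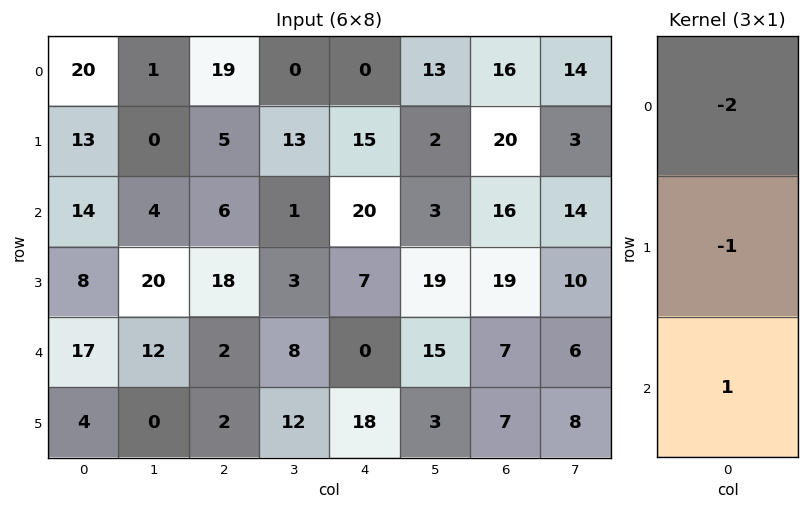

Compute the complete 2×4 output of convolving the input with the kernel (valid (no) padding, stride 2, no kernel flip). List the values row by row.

Output[0,0]: The receptive field on the input at this output position is [20 / 13 / 14]. Elementwise product with the kernel and sum: 20·-2 + 13·-1 + 14·1.

-39 -37 5 -36
-19 -28 -47 -44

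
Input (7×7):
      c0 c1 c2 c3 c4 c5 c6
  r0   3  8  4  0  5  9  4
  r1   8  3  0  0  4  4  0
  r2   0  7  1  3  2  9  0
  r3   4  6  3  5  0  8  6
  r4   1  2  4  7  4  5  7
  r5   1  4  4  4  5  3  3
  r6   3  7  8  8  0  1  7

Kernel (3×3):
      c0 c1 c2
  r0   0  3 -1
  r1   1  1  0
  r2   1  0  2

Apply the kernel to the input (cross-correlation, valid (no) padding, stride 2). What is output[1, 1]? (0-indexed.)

The receptive field on the input at this output position is [1 3 2 / 3 5 0 / 4 7 4]. Elementwise product with the kernel and sum: 3·3 + 2·-1 + 3·1 + 5·1 + 4·1 + 4·2.

27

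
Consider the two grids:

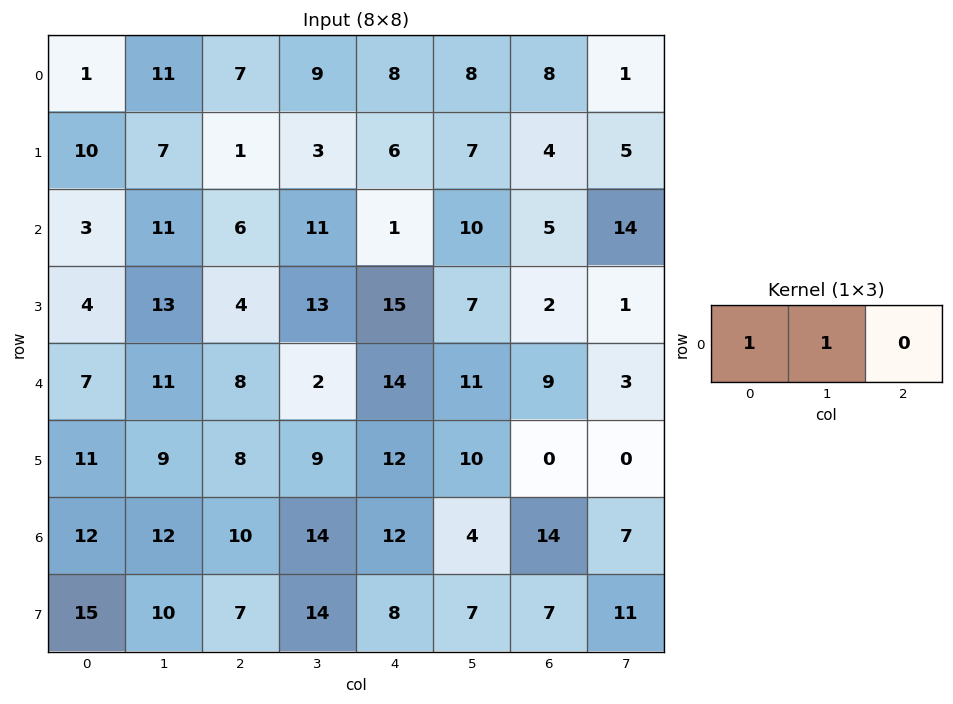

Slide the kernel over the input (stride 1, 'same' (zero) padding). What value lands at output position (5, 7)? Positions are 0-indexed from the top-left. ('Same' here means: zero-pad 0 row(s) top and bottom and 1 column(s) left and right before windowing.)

The receptive field on the zero-padded input at this output position is [0 0 0]. Elementwise product with the kernel and sum: 0·1 + 0·1.

0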